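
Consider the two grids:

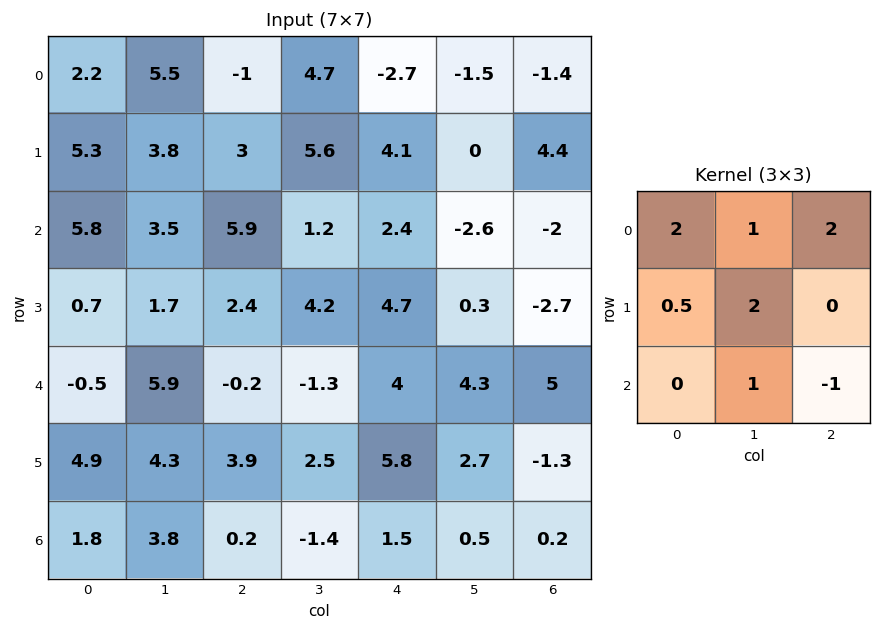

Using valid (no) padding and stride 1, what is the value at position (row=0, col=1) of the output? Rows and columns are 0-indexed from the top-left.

32

The receptive field on the input at this output position is [5.5 -1 4.7 / 3.8 3 5.6 / 3.5 5.9 1.2]. Elementwise product with the kernel and sum: 5.5·2 + -1·1 + 4.7·2 + 3.8·0.5 + 3·2 + 5.9·1 + 1.2·-1.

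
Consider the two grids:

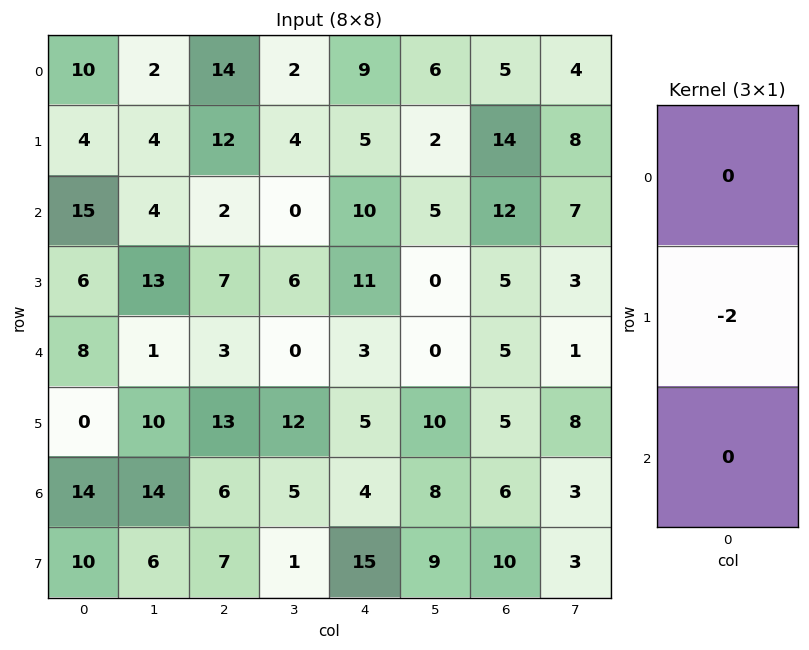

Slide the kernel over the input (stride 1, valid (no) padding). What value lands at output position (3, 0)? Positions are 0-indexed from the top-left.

The receptive field on the input at this output position is [6 / 8 / 0]. Elementwise product with the kernel and sum: 8·-2.

-16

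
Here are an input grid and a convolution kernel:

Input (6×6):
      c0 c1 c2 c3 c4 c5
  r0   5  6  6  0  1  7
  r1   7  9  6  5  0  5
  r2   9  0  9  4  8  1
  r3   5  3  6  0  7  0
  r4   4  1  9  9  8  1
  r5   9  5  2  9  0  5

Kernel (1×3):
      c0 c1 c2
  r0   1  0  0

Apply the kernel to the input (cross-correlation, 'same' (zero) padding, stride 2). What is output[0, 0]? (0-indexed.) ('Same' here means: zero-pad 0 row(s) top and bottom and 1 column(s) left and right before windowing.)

The receptive field on the zero-padded input at this output position is [0 5 6]. Elementwise product with the kernel and sum: 0·1.

0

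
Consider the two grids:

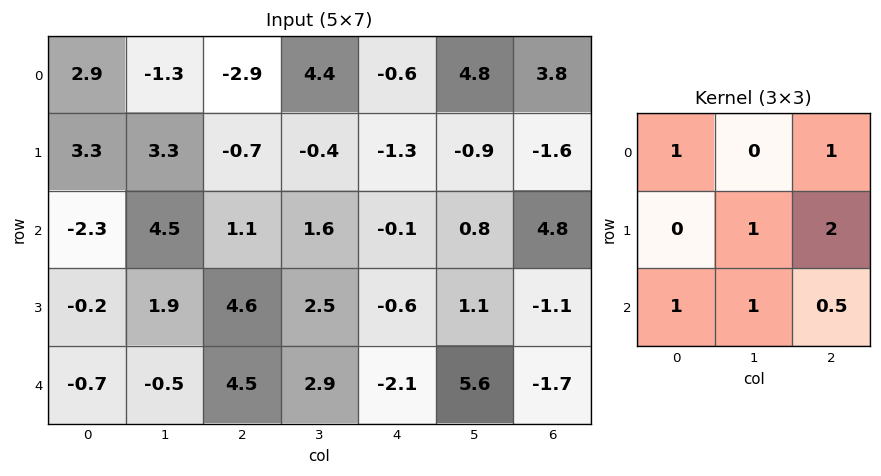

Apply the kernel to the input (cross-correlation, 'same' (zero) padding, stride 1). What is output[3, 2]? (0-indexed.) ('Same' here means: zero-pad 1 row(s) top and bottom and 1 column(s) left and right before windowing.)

The receptive field on the zero-padded input at this output position is [4.5 1.1 1.6 / 1.9 4.6 2.5 / -0.5 4.5 2.9]. Elementwise product with the kernel and sum: 4.5·1 + 1.6·1 + 4.6·1 + 2.5·2 + -0.5·1 + 4.5·1 + 2.9·0.5.

21.15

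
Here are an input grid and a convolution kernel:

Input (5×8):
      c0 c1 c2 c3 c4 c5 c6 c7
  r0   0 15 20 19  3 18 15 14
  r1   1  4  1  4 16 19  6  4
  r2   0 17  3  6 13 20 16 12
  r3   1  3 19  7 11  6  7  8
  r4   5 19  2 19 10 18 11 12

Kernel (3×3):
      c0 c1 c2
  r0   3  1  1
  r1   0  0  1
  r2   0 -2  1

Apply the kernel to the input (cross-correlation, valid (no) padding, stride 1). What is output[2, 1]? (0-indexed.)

82

The receptive field on the input at this output position is [17 3 6 / 3 19 7 / 19 2 19]. Elementwise product with the kernel and sum: 17·3 + 3·1 + 6·1 + 7·1 + 2·-2 + 19·1.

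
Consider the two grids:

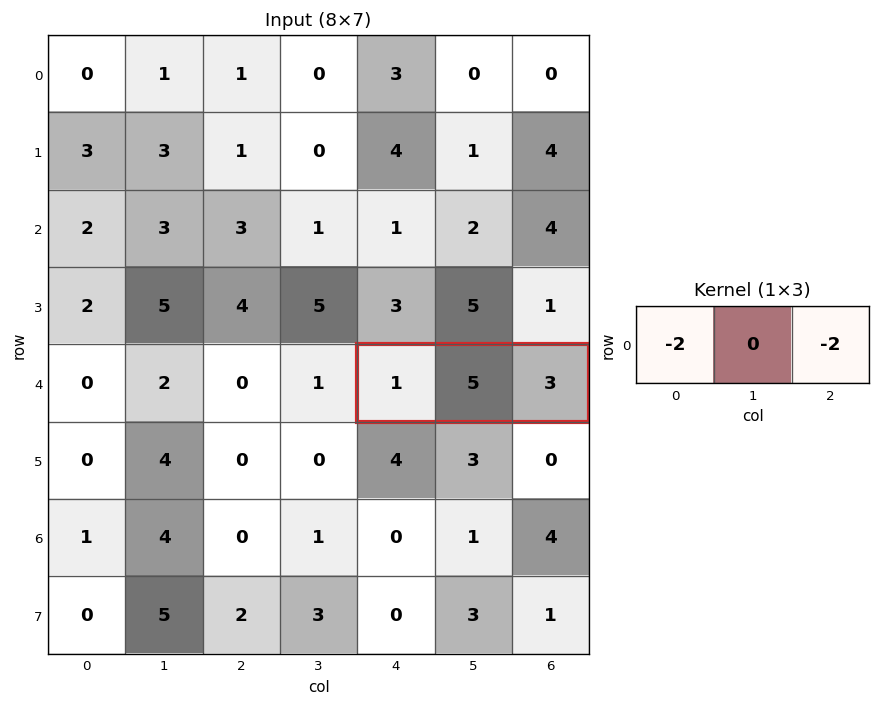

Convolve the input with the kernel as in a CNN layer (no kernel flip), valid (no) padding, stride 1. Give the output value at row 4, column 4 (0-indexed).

-8

The receptive field on the input at this output position is [1 5 3]. Elementwise product with the kernel and sum: 1·-2 + 3·-2.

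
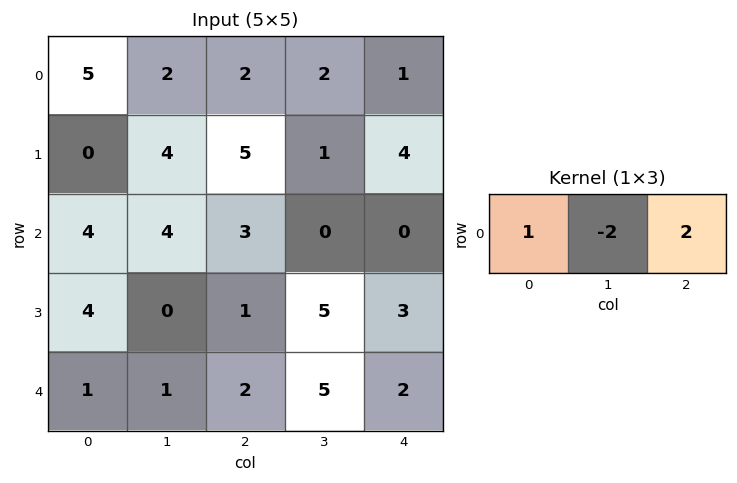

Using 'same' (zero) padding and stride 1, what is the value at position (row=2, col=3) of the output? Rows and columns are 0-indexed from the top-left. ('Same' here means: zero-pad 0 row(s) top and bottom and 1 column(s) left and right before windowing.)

The receptive field on the zero-padded input at this output position is [3 0 0]. Elementwise product with the kernel and sum: 3·1 + 0·-2 + 0·2.

3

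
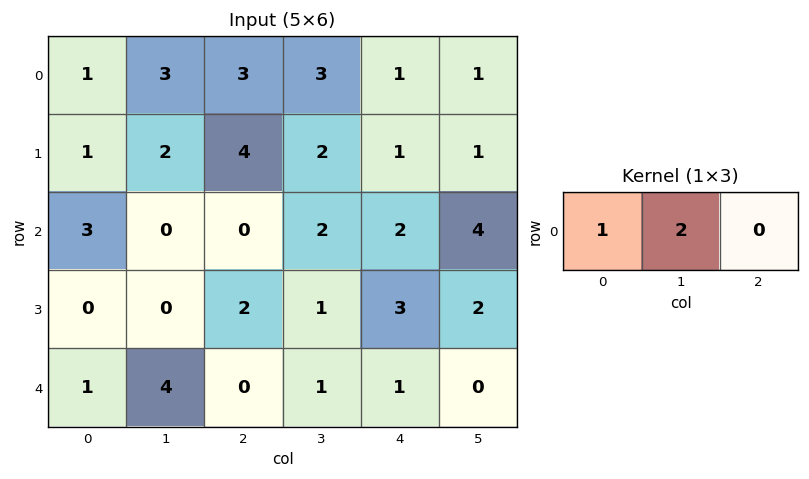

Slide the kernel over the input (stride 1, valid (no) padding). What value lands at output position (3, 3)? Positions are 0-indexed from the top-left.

The receptive field on the input at this output position is [1 3 2]. Elementwise product with the kernel and sum: 1·1 + 3·2.

7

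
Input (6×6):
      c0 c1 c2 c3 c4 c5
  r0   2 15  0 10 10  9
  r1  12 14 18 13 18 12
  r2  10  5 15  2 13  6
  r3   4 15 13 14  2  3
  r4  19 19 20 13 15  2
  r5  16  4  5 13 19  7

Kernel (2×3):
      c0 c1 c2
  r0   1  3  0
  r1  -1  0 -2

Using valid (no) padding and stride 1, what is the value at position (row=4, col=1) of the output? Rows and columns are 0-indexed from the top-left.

The receptive field on the input at this output position is [19 20 13 / 4 5 13]. Elementwise product with the kernel and sum: 19·1 + 20·3 + 4·-1 + 13·-2.

49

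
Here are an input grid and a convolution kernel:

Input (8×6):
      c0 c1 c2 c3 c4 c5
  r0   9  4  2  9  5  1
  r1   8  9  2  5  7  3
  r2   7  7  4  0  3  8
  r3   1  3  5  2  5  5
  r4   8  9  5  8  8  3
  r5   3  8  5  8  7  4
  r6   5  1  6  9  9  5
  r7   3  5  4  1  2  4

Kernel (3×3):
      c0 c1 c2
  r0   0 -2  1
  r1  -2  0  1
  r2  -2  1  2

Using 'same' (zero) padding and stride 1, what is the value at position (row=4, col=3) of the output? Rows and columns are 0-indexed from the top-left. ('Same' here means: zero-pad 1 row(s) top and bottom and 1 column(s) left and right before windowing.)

11

The receptive field on the zero-padded input at this output position is [5 2 5 / 5 8 8 / 5 8 7]. Elementwise product with the kernel and sum: 2·-2 + 5·1 + 5·-2 + 8·1 + 5·-2 + 8·1 + 7·2.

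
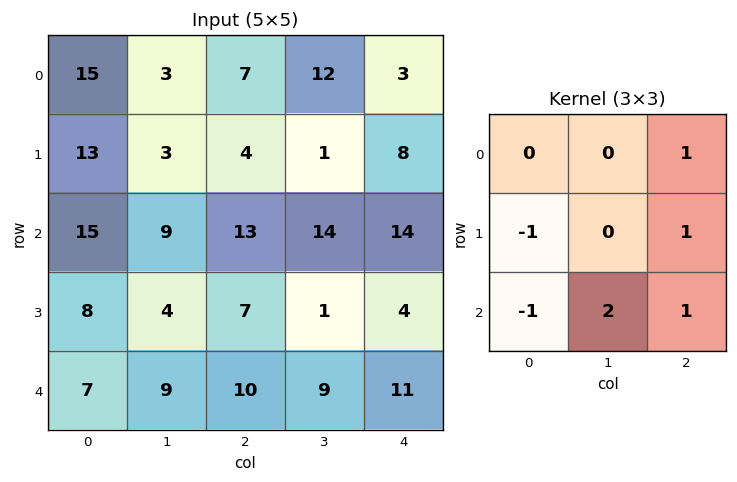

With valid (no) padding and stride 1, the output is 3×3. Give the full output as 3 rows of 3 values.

14 41 36
9 17 8
33 31 30

Output[0,0]: The receptive field on the input at this output position is [15 3 7 / 13 3 4 / 15 9 13]. Elementwise product with the kernel and sum: 7·1 + 13·-1 + 4·1 + 15·-1 + 9·2 + 13·1.
Output[0,1]: The receptive field on the input at this output position is [3 7 12 / 3 4 1 / 9 13 14]. Elementwise product with the kernel and sum: 12·1 + 3·-1 + 1·1 + 9·-1 + 13·2 + 14·1.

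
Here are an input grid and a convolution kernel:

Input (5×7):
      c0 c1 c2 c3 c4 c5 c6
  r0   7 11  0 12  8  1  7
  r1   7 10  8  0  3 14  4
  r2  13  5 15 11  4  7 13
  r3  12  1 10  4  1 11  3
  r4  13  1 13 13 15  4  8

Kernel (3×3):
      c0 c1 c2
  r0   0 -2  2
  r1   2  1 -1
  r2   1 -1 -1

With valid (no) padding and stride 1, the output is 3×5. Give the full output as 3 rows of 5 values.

Output[0,0]: The receptive field on the input at this output position is [7 11 0 / 7 10 8 / 13 5 15]. Elementwise product with the kernel and sum: 11·-2 + 0·2 + 7·2 + 10·1 + 8·-1 + 13·1 + 5·-1 + 15·-1.

-13 31 5 -25 12
13 -15 48 33 -31
34 -25 -6 -2 25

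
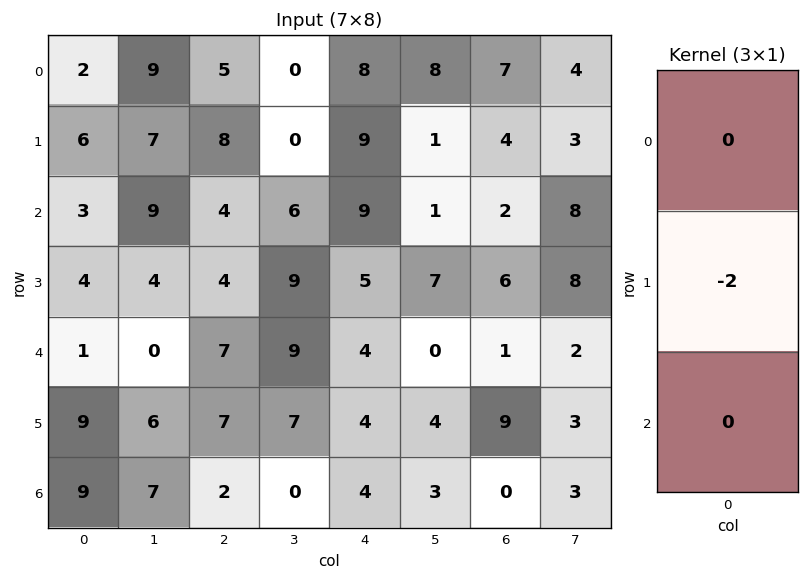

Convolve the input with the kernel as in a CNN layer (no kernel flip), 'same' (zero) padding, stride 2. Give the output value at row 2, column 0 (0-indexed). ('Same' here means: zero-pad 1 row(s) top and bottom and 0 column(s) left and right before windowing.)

The receptive field on the zero-padded input at this output position is [4 / 1 / 9]. Elementwise product with the kernel and sum: 1·-2.

-2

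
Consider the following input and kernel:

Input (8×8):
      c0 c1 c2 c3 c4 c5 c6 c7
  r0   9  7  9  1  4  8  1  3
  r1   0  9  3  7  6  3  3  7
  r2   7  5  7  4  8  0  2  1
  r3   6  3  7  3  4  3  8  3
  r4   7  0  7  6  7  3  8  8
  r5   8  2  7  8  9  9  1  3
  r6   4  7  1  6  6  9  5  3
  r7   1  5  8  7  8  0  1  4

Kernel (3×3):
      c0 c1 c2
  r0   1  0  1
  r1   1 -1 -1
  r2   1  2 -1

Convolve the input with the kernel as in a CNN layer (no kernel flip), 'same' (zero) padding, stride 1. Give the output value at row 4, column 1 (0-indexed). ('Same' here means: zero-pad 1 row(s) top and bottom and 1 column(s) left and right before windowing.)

The receptive field on the zero-padded input at this output position is [6 3 7 / 7 0 7 / 8 2 7]. Elementwise product with the kernel and sum: 6·1 + 7·1 + 7·1 + 0·-1 + 7·-1 + 8·1 + 2·2 + 7·-1.

18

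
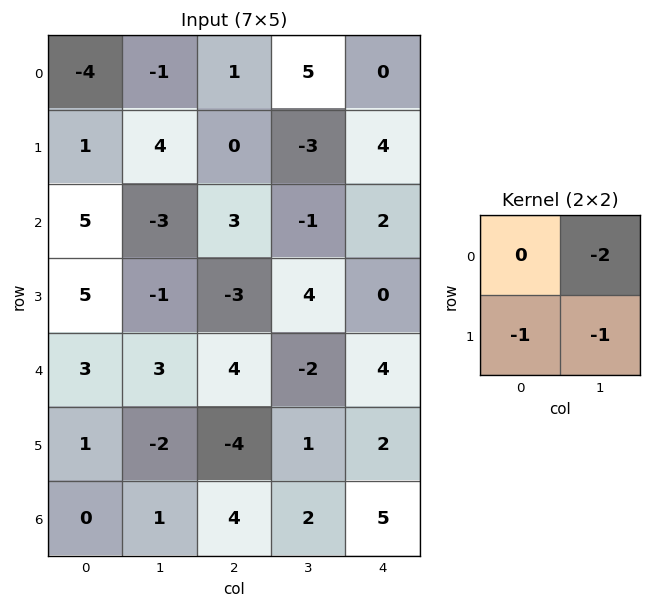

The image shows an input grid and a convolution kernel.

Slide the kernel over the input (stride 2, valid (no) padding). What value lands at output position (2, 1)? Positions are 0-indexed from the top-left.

The receptive field on the input at this output position is [4 -2 / -4 1]. Elementwise product with the kernel and sum: -2·-2 + -4·-1 + 1·-1.

7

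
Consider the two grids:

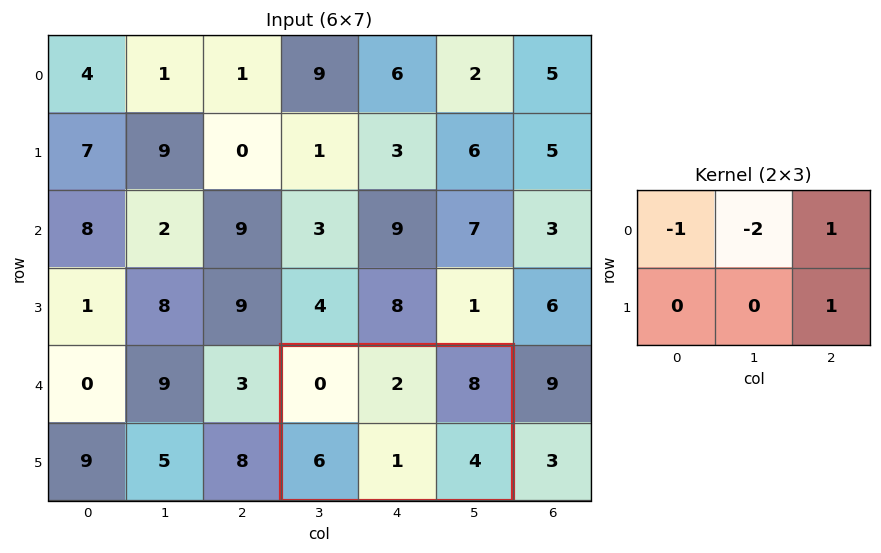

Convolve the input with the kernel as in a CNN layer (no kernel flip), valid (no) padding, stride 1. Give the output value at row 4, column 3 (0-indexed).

8

The receptive field on the input at this output position is [0 2 8 / 6 1 4]. Elementwise product with the kernel and sum: 0·-1 + 2·-2 + 8·1 + 4·1.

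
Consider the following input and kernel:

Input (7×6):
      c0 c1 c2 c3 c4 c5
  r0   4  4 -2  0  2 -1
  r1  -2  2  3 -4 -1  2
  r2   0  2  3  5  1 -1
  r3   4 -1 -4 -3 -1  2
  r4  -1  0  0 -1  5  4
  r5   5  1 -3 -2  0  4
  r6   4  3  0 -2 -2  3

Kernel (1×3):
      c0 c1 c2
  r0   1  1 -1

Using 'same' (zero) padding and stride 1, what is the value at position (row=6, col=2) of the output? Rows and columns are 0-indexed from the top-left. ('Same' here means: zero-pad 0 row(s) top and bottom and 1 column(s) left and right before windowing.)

5

The receptive field on the zero-padded input at this output position is [3 0 -2]. Elementwise product with the kernel and sum: 3·1 + 0·1 + -2·-1.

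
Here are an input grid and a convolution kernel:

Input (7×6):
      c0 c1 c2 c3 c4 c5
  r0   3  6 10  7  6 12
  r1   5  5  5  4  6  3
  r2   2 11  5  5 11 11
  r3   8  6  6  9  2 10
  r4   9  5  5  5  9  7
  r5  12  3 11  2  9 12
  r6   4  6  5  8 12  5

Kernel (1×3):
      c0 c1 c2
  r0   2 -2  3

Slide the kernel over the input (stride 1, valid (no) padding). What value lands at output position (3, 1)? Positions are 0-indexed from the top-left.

27

The receptive field on the input at this output position is [6 6 9]. Elementwise product with the kernel and sum: 6·2 + 6·-2 + 9·3.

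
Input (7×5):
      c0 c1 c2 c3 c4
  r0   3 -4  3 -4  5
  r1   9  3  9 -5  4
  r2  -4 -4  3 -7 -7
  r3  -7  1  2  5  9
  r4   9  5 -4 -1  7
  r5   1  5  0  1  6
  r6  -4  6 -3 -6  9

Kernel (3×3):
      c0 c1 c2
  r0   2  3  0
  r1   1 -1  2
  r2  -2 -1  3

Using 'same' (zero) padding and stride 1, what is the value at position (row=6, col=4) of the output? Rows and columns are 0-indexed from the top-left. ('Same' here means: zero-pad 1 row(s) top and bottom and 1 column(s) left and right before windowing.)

The receptive field on the zero-padded input at this output position is [1 6 0 / -6 9 0 / 0 0 0]. Elementwise product with the kernel and sum: 1·2 + 6·3 + -6·1 + 9·-1 + 0·2 + 0·-2 + 0·-1 + 0·3.

5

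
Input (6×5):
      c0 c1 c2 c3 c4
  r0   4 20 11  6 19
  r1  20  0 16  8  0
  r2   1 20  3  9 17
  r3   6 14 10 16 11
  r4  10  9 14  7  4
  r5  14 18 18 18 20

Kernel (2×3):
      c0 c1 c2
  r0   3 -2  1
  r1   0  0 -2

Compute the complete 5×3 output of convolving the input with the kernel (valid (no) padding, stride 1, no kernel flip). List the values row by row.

-49 28 40
70 -42 -2
-54 31 -14
-28 24 1
-10 -30 -8

Output[0,0]: The receptive field on the input at this output position is [4 20 11 / 20 0 16]. Elementwise product with the kernel and sum: 4·3 + 20·-2 + 11·1 + 16·-2.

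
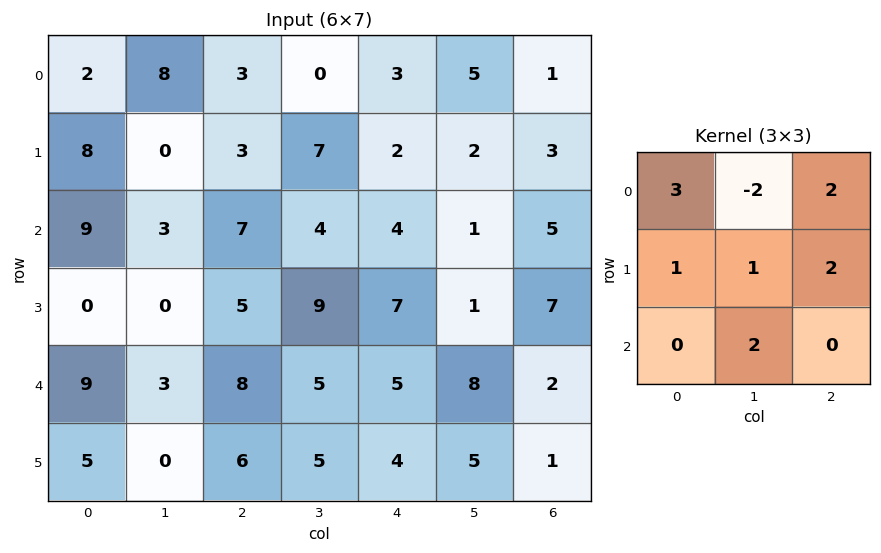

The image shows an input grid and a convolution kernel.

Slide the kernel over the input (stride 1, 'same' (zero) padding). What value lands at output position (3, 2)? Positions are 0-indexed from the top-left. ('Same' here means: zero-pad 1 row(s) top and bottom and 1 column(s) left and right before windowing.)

The receptive field on the zero-padded input at this output position is [3 7 4 / 0 5 9 / 3 8 5]. Elementwise product with the kernel and sum: 3·3 + 7·-2 + 4·2 + 0·1 + 5·1 + 9·2 + 8·2.

42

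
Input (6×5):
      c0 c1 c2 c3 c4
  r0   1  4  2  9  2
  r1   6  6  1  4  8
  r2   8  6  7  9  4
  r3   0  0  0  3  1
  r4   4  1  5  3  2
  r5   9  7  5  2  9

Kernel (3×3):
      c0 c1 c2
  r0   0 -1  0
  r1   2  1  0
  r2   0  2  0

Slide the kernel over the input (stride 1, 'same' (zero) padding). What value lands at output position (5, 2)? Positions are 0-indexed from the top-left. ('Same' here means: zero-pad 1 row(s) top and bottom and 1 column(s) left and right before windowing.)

The receptive field on the zero-padded input at this output position is [1 5 3 / 7 5 2 / 0 0 0]. Elementwise product with the kernel and sum: 5·-1 + 7·2 + 5·1 + 0·2.

14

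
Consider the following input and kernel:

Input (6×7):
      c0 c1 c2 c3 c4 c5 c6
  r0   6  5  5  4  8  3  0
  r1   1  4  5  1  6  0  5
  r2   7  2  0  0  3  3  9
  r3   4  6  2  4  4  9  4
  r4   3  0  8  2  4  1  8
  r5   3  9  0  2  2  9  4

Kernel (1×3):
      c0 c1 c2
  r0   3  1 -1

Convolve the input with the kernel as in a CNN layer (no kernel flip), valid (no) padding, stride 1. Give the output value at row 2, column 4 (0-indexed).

The receptive field on the input at this output position is [3 3 9]. Elementwise product with the kernel and sum: 3·3 + 3·1 + 9·-1.

3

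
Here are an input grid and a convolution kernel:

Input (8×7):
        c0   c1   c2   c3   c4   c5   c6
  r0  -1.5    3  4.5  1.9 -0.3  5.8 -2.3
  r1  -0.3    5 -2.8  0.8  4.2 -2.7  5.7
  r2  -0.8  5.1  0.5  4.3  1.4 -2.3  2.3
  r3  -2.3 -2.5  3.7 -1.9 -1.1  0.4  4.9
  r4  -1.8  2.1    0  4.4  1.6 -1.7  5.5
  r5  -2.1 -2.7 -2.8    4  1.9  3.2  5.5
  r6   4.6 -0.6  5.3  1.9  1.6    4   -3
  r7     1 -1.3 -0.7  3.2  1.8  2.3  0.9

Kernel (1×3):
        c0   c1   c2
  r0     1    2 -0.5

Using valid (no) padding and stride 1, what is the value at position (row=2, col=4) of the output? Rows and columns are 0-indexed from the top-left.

The receptive field on the input at this output position is [1.4 -2.3 2.3]. Elementwise product with the kernel and sum: 1.4·1 + -2.3·2 + 2.3·-0.5.

-4.35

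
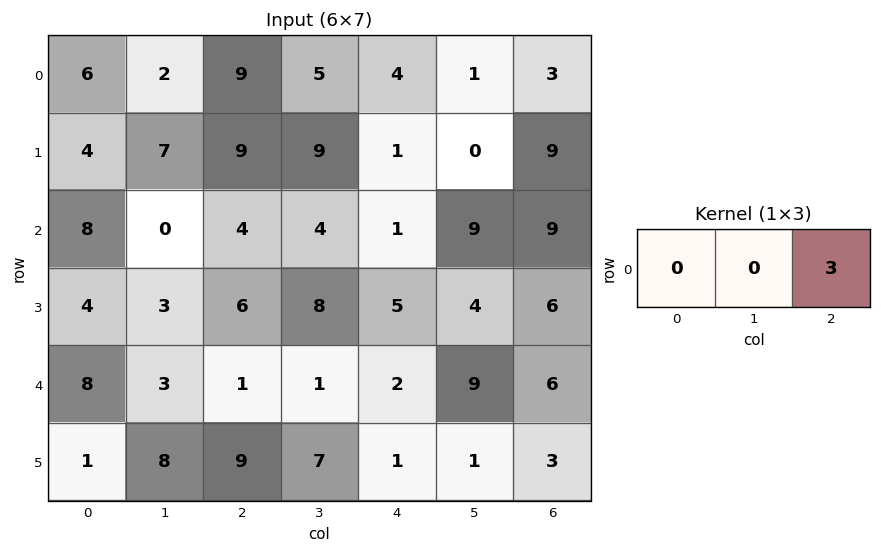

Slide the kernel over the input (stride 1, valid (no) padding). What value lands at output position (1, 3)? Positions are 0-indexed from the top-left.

0

The receptive field on the input at this output position is [9 1 0]. Elementwise product with the kernel and sum: 0·3.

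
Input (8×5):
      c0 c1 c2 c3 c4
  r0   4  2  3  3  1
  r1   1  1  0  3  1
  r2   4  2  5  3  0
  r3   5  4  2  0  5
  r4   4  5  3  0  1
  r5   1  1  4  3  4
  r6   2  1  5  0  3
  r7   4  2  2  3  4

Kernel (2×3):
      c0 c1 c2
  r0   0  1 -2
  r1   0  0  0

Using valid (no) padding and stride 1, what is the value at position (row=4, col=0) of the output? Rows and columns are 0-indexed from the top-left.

The receptive field on the input at this output position is [4 5 3 / 1 1 4]. Elementwise product with the kernel and sum: 5·1 + 3·-2.

-1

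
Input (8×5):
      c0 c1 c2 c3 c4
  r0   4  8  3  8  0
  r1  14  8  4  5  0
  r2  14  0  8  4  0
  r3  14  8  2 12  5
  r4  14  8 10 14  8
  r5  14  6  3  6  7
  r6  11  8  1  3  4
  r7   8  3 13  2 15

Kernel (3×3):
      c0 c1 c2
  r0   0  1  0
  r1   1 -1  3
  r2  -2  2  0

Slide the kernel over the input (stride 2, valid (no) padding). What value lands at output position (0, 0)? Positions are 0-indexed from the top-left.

The receptive field on the input at this output position is [4 8 3 / 14 8 4 / 14 0 8]. Elementwise product with the kernel and sum: 8·1 + 14·1 + 8·-1 + 4·3 + 14·-2 + 0·2.

-2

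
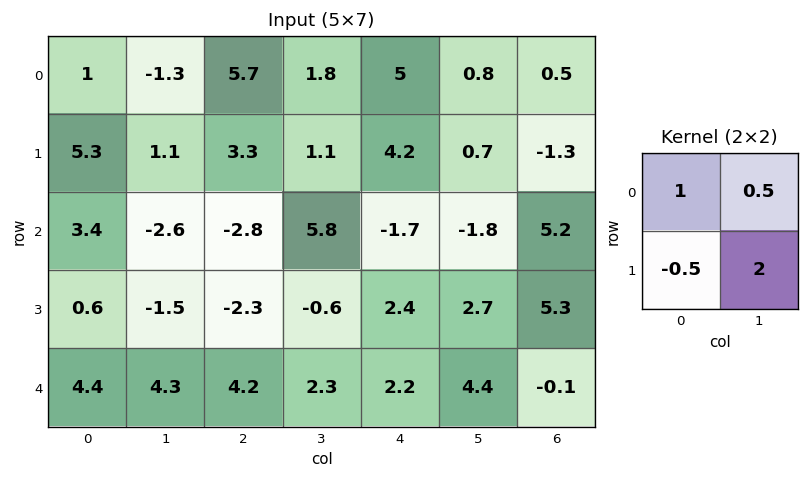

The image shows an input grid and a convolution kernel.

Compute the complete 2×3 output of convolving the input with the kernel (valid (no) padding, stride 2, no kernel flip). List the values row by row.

-0.1 7.15 4.7
-1.2 0.05 1.6

Output[0,0]: The receptive field on the input at this output position is [1 -1.3 / 5.3 1.1]. Elementwise product with the kernel and sum: 1·1 + -1.3·0.5 + 5.3·-0.5 + 1.1·2.
Output[0,1]: The receptive field on the input at this output position is [5.7 1.8 / 3.3 1.1]. Elementwise product with the kernel and sum: 5.7·1 + 1.8·0.5 + 3.3·-0.5 + 1.1·2.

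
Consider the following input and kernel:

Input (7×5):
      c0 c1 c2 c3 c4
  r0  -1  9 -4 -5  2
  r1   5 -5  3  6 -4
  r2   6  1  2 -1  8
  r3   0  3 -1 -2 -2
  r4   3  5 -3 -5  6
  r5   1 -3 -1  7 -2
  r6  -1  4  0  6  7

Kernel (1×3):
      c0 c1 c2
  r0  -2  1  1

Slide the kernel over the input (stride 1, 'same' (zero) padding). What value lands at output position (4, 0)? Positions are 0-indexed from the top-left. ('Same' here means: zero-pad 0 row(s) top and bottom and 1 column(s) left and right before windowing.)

8

The receptive field on the zero-padded input at this output position is [0 3 5]. Elementwise product with the kernel and sum: 0·-2 + 3·1 + 5·1.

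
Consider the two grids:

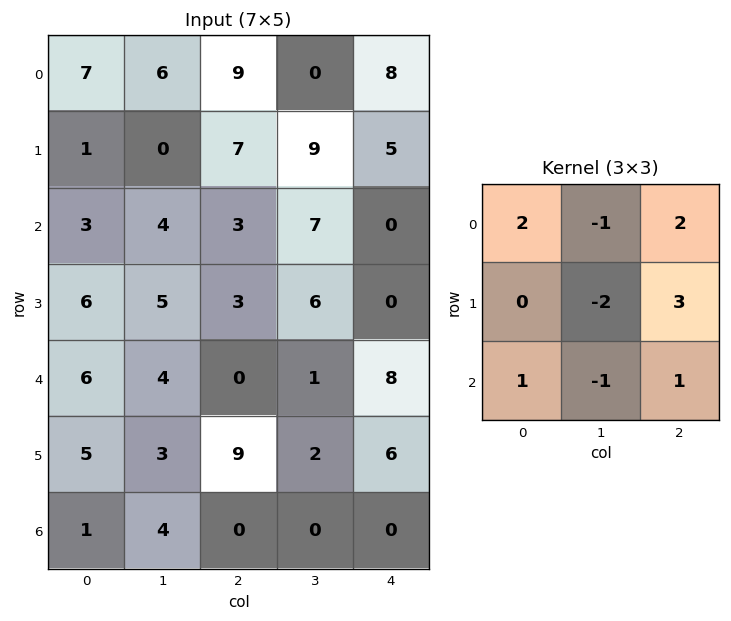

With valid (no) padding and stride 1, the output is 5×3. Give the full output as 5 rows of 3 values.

Output[0,0]: The receptive field on the input at this output position is [7 6 9 / 1 0 7 / 3 4 3]. Elementwise product with the kernel and sum: 7·2 + 6·-1 + 9·2 + 0·-2 + 7·3 + 3·1 + 4·-1 + 3·1.

49 24 27
21 34 -2
9 36 -6
16 18 35
26 2 29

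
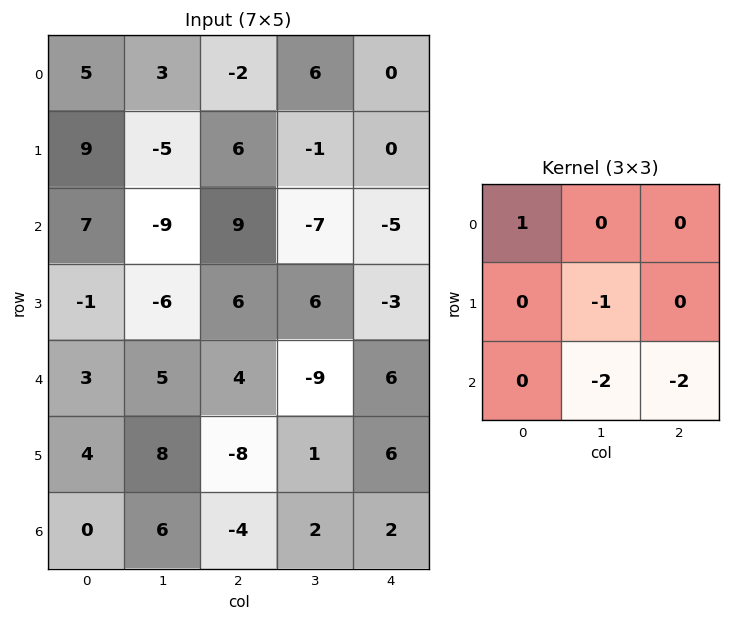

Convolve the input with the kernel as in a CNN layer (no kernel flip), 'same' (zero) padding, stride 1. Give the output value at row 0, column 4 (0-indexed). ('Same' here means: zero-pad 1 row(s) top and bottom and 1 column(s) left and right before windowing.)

0

The receptive field on the zero-padded input at this output position is [0 0 0 / 6 0 0 / -1 0 0]. Elementwise product with the kernel and sum: 0·1 + 0·-1 + 0·-2 + 0·-2.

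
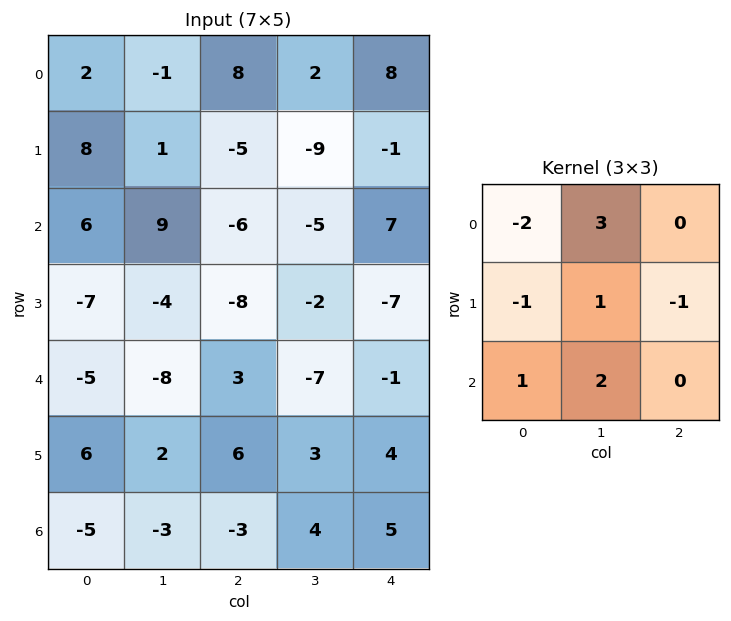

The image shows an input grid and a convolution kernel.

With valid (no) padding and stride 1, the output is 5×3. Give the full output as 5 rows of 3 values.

15 26 -29
-19 -47 -35
5 -40 -1
6 16 13
-35 17 -29

Output[0,0]: The receptive field on the input at this output position is [2 -1 8 / 8 1 -5 / 6 9 -6]. Elementwise product with the kernel and sum: 2·-2 + -1·3 + 8·-1 + 1·1 + -5·-1 + 6·1 + 9·2.
Output[0,1]: The receptive field on the input at this output position is [-1 8 2 / 1 -5 -9 / 9 -6 -5]. Elementwise product with the kernel and sum: -1·-2 + 8·3 + 1·-1 + -5·1 + -9·-1 + 9·1 + -6·2.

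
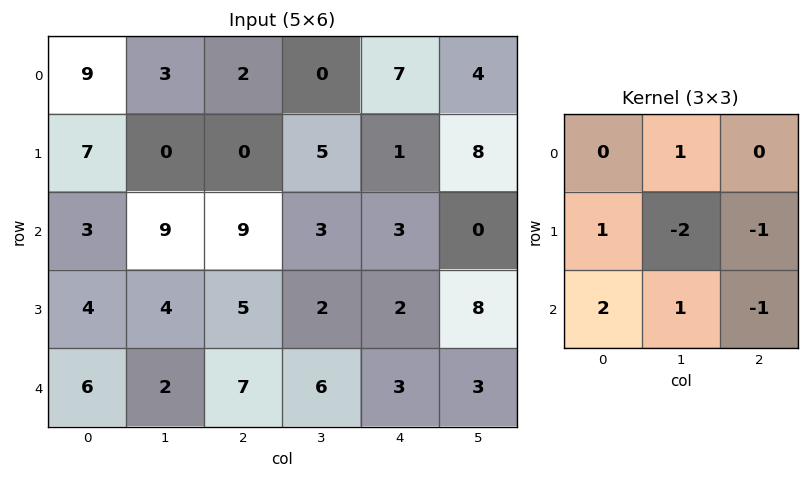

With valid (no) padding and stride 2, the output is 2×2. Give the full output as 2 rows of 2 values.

16 7
7 19

Output[0,0]: The receptive field on the input at this output position is [9 3 2 / 7 0 0 / 3 9 9]. Elementwise product with the kernel and sum: 3·1 + 7·1 + 0·-2 + 0·-1 + 3·2 + 9·1 + 9·-1.
Output[0,1]: The receptive field on the input at this output position is [2 0 7 / 0 5 1 / 9 3 3]. Elementwise product with the kernel and sum: 0·1 + 0·1 + 5·-2 + 1·-1 + 9·2 + 3·1 + 3·-1.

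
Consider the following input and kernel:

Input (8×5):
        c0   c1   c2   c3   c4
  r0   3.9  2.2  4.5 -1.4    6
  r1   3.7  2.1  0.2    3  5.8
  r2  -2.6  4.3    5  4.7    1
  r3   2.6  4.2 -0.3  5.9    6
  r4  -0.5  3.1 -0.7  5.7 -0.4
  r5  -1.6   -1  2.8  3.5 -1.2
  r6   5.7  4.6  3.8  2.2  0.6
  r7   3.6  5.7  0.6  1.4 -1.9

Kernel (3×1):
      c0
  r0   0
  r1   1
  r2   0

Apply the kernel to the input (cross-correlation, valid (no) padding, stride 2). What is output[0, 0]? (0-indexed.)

3.7

The receptive field on the input at this output position is [3.9 / 3.7 / -2.6]. Elementwise product with the kernel and sum: 3.7·1.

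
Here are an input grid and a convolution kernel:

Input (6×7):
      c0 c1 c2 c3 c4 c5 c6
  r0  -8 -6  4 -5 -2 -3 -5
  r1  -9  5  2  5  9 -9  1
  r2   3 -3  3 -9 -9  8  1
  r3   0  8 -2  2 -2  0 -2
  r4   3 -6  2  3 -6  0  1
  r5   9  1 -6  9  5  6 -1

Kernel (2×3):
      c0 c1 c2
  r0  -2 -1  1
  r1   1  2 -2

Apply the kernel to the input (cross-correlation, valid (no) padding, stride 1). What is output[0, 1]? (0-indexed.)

The receptive field on the input at this output position is [-6 4 -5 / 5 2 5]. Elementwise product with the kernel and sum: -6·-2 + 4·-1 + -5·1 + 5·1 + 2·2 + 5·-2.

2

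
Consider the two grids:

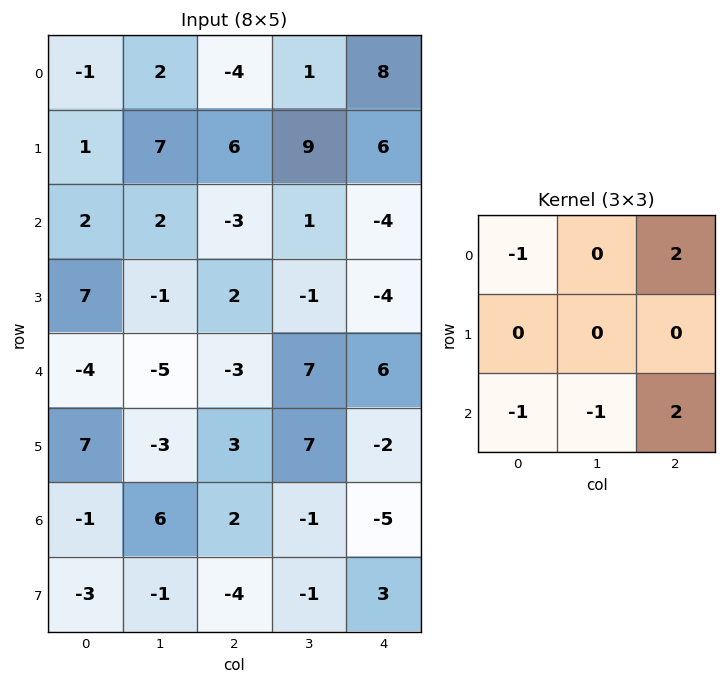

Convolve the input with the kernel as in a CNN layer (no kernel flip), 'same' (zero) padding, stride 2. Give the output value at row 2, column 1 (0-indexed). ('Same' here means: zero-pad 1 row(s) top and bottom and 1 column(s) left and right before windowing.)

The receptive field on the zero-padded input at this output position is [-1 2 -1 / -5 -3 7 / -3 3 7]. Elementwise product with the kernel and sum: -1·-1 + -1·2 + -3·-1 + 3·-1 + 7·2.

13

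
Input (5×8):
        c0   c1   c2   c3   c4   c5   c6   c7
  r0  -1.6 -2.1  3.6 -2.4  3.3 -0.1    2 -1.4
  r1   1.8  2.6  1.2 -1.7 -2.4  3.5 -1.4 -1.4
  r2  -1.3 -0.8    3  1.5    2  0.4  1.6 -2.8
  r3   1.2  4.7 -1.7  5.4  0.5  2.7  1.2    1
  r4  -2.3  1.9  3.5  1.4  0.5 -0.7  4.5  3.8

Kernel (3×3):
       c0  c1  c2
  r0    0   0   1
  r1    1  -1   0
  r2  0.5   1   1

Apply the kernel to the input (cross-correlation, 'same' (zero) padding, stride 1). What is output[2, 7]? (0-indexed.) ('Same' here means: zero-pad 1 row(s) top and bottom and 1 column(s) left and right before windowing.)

The receptive field on the zero-padded input at this output position is [-1.4 -1.4 0 / 1.6 -2.8 0 / 1.2 1 0]. Elementwise product with the kernel and sum: 0·1 + 1.6·1 + -2.8·-1 + 1.2·0.5 + 1·1 + 0·1.

6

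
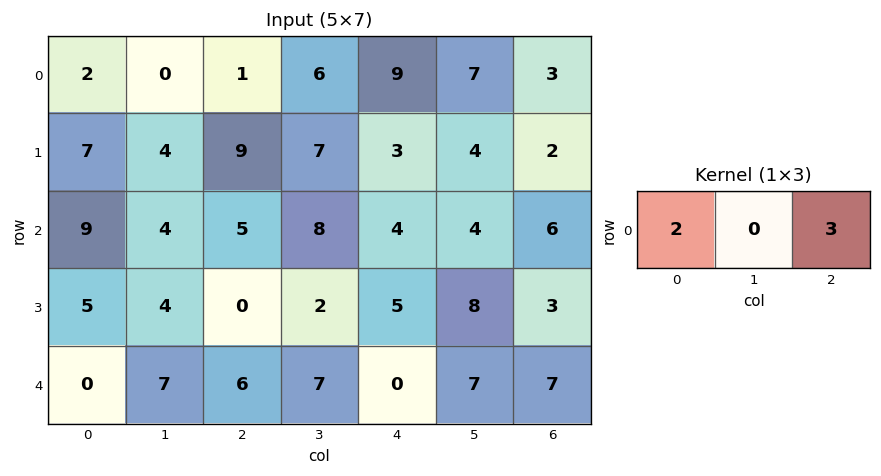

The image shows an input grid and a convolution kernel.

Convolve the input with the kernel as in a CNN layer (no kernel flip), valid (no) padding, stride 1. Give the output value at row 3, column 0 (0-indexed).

The receptive field on the input at this output position is [5 4 0]. Elementwise product with the kernel and sum: 5·2 + 0·3.

10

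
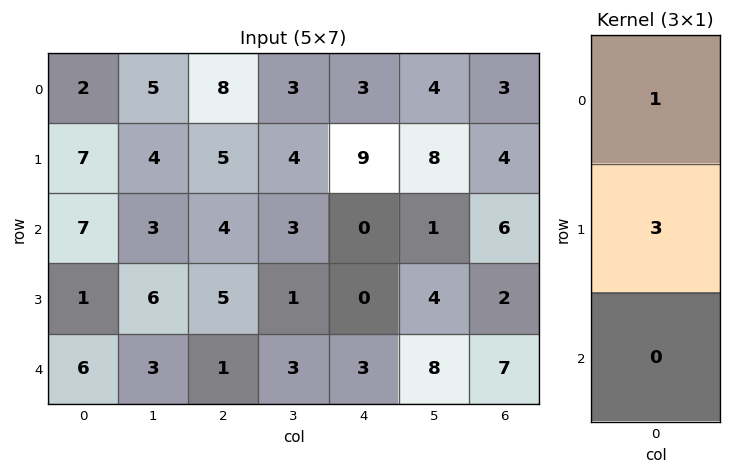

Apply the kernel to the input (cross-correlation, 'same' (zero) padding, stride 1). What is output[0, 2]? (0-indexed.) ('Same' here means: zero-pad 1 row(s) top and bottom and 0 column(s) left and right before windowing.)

24

The receptive field on the zero-padded input at this output position is [0 / 8 / 5]. Elementwise product with the kernel and sum: 0·1 + 8·3.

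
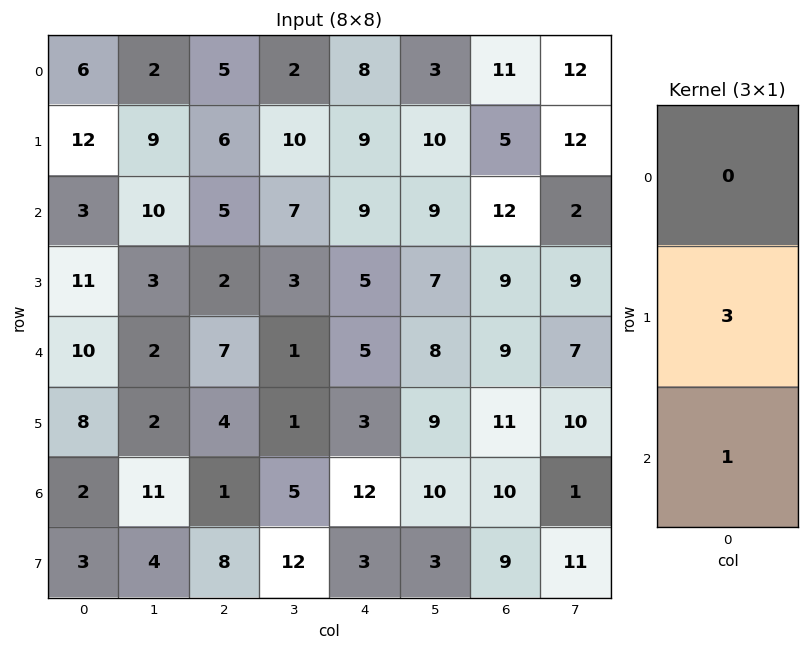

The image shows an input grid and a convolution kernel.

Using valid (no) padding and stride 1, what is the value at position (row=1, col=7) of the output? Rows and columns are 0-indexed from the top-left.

The receptive field on the input at this output position is [12 / 2 / 9]. Elementwise product with the kernel and sum: 2·3 + 9·1.

15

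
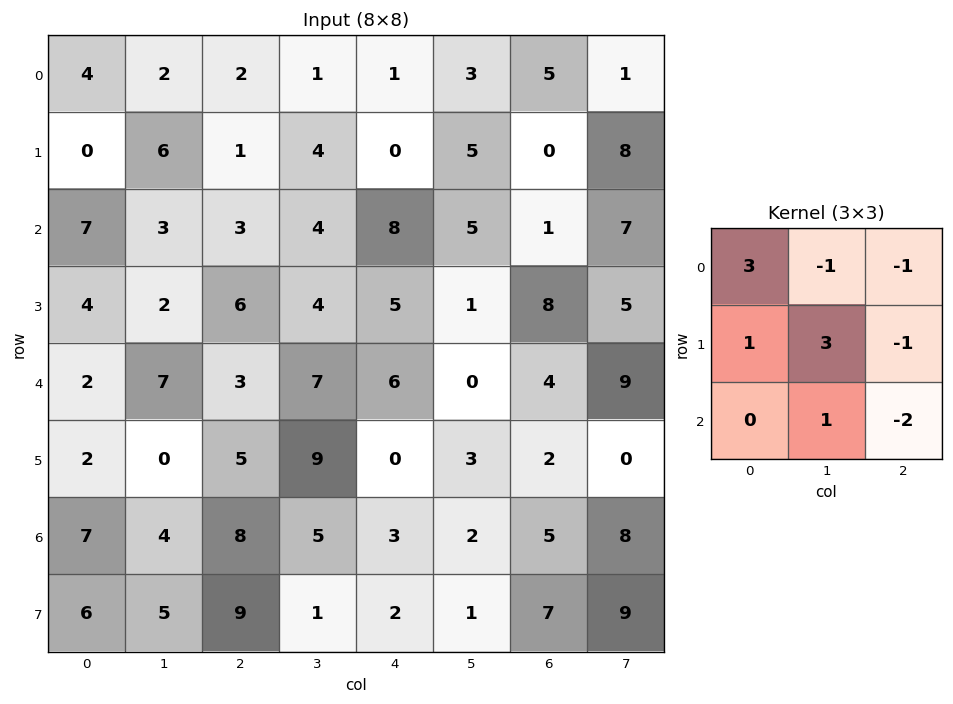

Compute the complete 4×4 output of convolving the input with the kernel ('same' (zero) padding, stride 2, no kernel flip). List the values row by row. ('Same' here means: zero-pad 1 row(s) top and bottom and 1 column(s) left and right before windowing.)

Output[0,0]: The receptive field on the zero-padded input at this output position is [0 0 0 / 0 4 2 / 0 0 6]. Elementwise product with the kernel and sum: 0·3 + 0·-1 + 0·-1 + 0·1 + 4·3 + 2·-1 + 0·1 + 6·-2.

-2 0 -9 1
12 19 33 6
-5 -8 25 -5
11 16 36 5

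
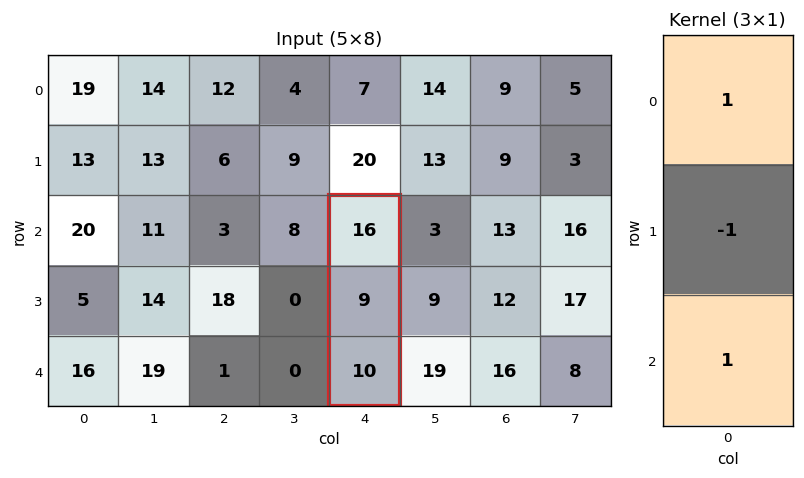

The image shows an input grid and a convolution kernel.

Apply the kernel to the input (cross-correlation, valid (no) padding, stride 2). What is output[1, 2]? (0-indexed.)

The receptive field on the input at this output position is [16 / 9 / 10]. Elementwise product with the kernel and sum: 16·1 + 9·-1 + 10·1.

17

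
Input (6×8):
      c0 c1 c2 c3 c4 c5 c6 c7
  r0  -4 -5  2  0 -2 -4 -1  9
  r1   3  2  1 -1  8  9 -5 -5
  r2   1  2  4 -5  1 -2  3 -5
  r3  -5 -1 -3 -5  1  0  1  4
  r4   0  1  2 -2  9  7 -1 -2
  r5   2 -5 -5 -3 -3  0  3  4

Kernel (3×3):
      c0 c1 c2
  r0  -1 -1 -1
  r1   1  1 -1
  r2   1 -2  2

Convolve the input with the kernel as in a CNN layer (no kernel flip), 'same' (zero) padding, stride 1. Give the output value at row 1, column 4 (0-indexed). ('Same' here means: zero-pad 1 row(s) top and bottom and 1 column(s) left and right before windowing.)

-7

The receptive field on the zero-padded input at this output position is [0 -2 -4 / -1 8 9 / -5 1 -2]. Elementwise product with the kernel and sum: 0·-1 + -2·-1 + -4·-1 + -1·1 + 8·1 + 9·-1 + -5·1 + 1·-2 + -2·2.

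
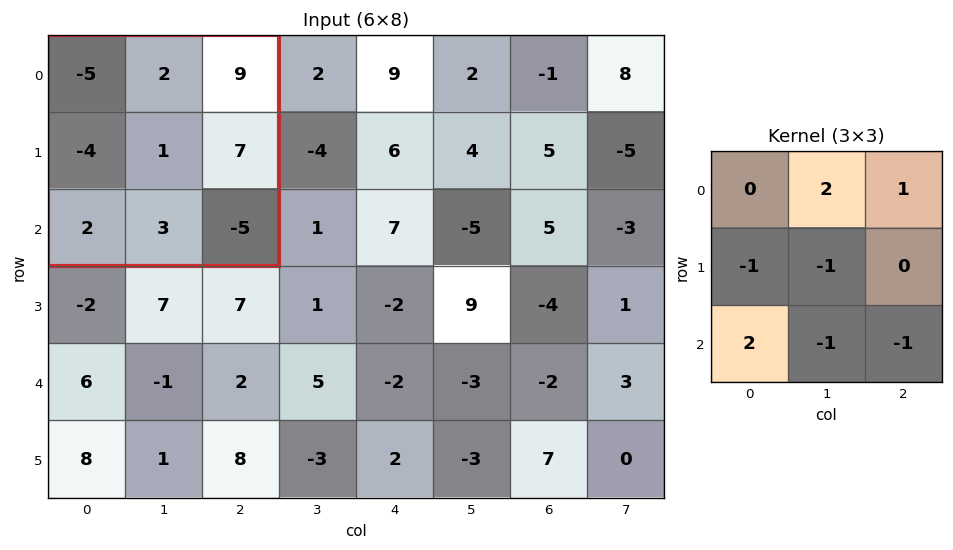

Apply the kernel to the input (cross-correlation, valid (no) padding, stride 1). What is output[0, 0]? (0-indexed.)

22

The receptive field on the input at this output position is [-5 2 9 / -4 1 7 / 2 3 -5]. Elementwise product with the kernel and sum: 2·2 + 9·1 + -4·-1 + 1·-1 + 2·2 + 3·-1 + -5·-1.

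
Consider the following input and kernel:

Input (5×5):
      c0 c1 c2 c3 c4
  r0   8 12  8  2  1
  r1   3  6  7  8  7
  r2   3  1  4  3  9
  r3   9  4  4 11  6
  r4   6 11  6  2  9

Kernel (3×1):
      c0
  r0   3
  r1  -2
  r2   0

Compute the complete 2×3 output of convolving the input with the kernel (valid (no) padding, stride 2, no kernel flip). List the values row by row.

Output[0,0]: The receptive field on the input at this output position is [8 / 3 / 3]. Elementwise product with the kernel and sum: 8·3 + 3·-2.
Output[0,1]: The receptive field on the input at this output position is [8 / 7 / 4]. Elementwise product with the kernel and sum: 8·3 + 7·-2.

18 10 -11
-9 4 15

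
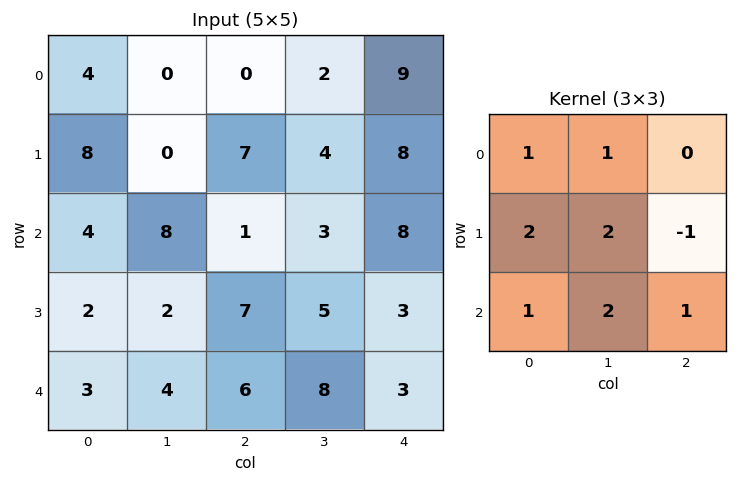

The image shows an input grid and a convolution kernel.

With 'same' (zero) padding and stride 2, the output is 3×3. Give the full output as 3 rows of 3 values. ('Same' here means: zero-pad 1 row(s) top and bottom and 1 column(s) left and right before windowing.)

24 16 42
14 43 45
4 21 30

Output[0,0]: The receptive field on the zero-padded input at this output position is [0 0 0 / 0 4 0 / 0 8 0]. Elementwise product with the kernel and sum: 0·1 + 0·1 + 0·2 + 4·2 + 0·-1 + 0·1 + 8·2 + 0·1.
Output[0,1]: The receptive field on the zero-padded input at this output position is [0 0 0 / 0 0 2 / 0 7 4]. Elementwise product with the kernel and sum: 0·1 + 0·1 + 0·2 + 0·2 + 2·-1 + 0·1 + 7·2 + 4·1.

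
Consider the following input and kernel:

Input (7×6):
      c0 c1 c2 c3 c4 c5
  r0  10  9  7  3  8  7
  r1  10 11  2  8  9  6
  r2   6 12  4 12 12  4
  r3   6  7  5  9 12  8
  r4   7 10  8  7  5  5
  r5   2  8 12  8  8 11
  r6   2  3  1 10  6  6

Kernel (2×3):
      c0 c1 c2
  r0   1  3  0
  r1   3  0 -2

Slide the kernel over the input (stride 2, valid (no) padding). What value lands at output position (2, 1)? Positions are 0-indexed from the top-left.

The receptive field on the input at this output position is [8 7 5 / 12 8 8]. Elementwise product with the kernel and sum: 8·1 + 7·3 + 12·3 + 8·-2.

49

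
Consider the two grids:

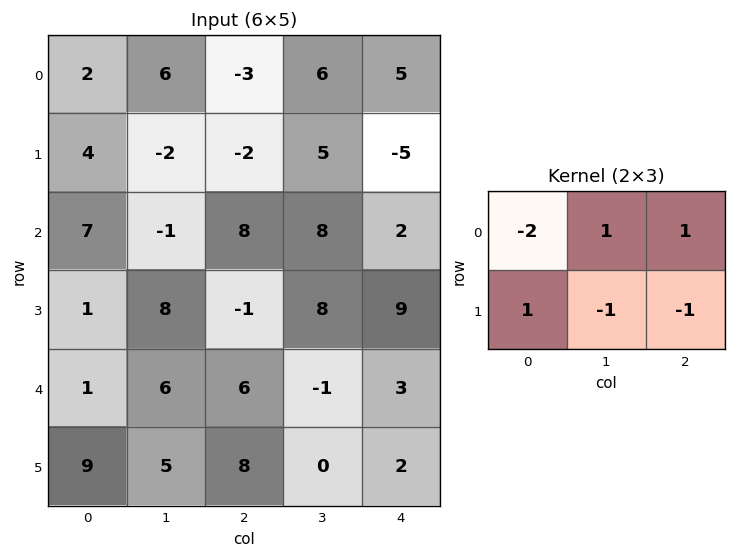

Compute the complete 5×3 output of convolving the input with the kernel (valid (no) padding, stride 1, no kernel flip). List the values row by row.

7 -14 15
-12 -10 2
-13 19 -24
-6 -8 23
6 -10 -4

Output[0,0]: The receptive field on the input at this output position is [2 6 -3 / 4 -2 -2]. Elementwise product with the kernel and sum: 2·-2 + 6·1 + -3·1 + 4·1 + -2·-1 + -2·-1.
Output[0,1]: The receptive field on the input at this output position is [6 -3 6 / -2 -2 5]. Elementwise product with the kernel and sum: 6·-2 + -3·1 + 6·1 + -2·1 + -2·-1 + 5·-1.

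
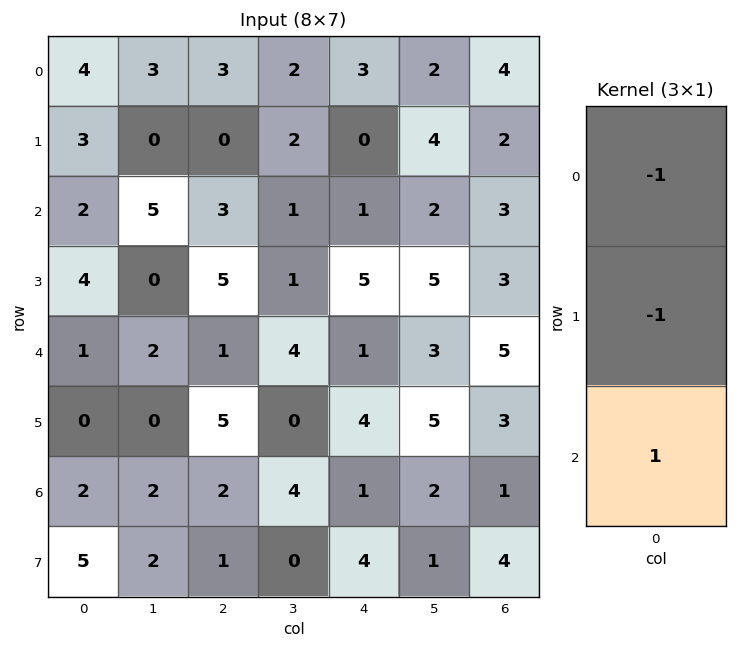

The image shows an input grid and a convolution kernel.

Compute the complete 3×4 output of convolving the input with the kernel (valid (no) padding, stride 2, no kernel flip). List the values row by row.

-5 0 -2 -3
-5 -7 -5 -1
1 -4 -4 -7

Output[0,0]: The receptive field on the input at this output position is [4 / 3 / 2]. Elementwise product with the kernel and sum: 4·-1 + 3·-1 + 2·1.
Output[0,1]: The receptive field on the input at this output position is [3 / 0 / 3]. Elementwise product with the kernel and sum: 3·-1 + 0·-1 + 3·1.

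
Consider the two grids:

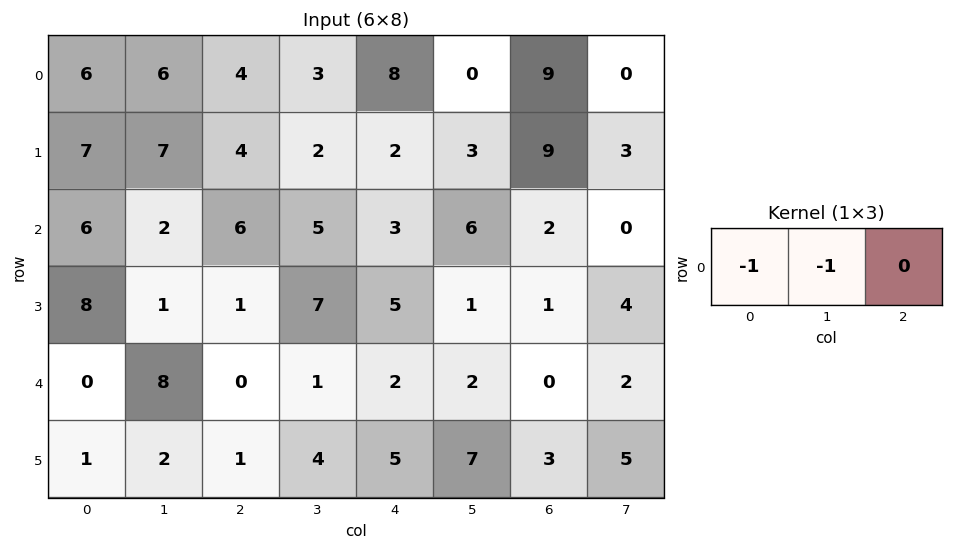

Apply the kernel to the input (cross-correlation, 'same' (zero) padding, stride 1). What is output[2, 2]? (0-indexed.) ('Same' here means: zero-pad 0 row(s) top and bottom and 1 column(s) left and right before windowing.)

The receptive field on the zero-padded input at this output position is [2 6 5]. Elementwise product with the kernel and sum: 2·-1 + 6·-1.

-8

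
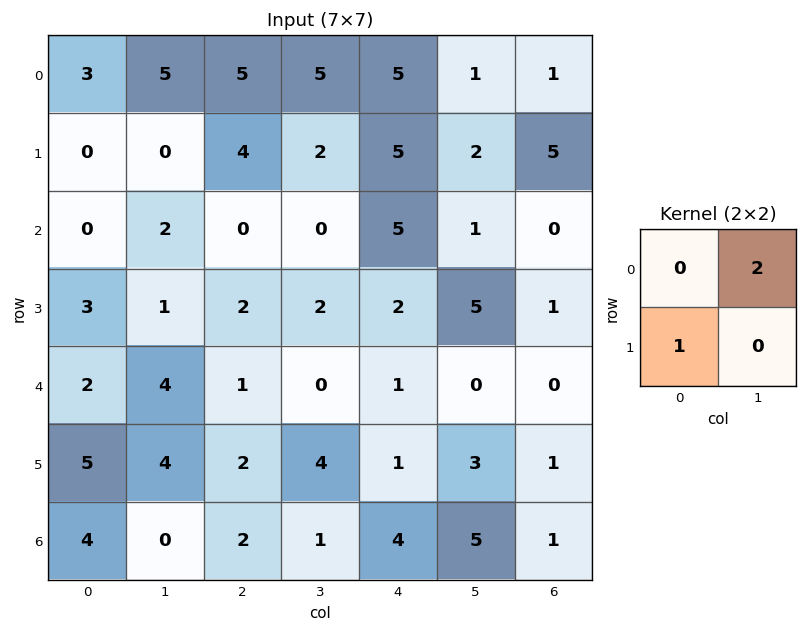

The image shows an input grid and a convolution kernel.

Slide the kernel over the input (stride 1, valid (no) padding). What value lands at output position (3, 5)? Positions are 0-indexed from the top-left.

The receptive field on the input at this output position is [5 1 / 0 0]. Elementwise product with the kernel and sum: 1·2 + 0·1.

2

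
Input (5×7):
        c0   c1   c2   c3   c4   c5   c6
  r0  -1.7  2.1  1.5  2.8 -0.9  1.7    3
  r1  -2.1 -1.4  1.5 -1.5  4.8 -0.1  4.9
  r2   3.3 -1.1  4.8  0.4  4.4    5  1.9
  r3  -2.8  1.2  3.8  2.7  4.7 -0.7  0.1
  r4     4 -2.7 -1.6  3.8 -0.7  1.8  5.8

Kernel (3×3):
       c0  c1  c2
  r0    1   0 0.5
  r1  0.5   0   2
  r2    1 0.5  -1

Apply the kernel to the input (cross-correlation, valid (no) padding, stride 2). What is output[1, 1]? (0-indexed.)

19.3

The receptive field on the input at this output position is [4.8 0.4 4.4 / 3.8 2.7 4.7 / -1.6 3.8 -0.7]. Elementwise product with the kernel and sum: 4.8·1 + 4.4·0.5 + 3.8·0.5 + 4.7·2 + -1.6·1 + 3.8·0.5 + -0.7·-1.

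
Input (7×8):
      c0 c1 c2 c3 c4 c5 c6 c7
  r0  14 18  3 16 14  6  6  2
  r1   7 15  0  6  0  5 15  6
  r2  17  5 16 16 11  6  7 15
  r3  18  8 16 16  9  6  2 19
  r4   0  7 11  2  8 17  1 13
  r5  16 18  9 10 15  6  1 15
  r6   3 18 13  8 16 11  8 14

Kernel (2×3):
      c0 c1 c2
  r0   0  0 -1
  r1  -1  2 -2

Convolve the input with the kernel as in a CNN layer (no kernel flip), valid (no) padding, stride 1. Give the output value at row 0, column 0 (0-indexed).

20

The receptive field on the input at this output position is [14 18 3 / 7 15 0]. Elementwise product with the kernel and sum: 3·-1 + 7·-1 + 15·2 + 0·-2.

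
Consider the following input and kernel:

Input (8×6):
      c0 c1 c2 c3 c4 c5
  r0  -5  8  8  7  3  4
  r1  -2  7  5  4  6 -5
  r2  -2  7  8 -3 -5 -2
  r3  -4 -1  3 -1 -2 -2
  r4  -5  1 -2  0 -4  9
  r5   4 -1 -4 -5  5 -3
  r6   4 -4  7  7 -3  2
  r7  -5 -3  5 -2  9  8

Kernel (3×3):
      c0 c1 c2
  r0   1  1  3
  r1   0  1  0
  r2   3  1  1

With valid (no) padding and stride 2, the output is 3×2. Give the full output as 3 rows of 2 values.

Output[0,0]: The receptive field on the input at this output position is [-5 8 8 / -2 7 5 / -2 7 8]. Elementwise product with the kernel and sum: -5·1 + 8·1 + 8·3 + 7·1 + -2·3 + 7·1 + 8·1.

43 44
12 -21
4 6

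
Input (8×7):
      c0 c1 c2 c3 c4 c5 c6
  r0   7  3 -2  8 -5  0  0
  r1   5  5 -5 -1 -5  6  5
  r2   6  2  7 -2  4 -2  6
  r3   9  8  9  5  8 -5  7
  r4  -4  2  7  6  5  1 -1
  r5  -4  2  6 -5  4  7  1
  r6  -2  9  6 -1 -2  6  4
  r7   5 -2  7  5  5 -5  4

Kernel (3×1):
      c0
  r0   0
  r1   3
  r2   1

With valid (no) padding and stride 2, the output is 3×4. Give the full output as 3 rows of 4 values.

Output[0,0]: The receptive field on the input at this output position is [7 / 5 / 6]. Elementwise product with the kernel and sum: 5·3 + 6·1.
Output[0,1]: The receptive field on the input at this output position is [-2 / -5 / 7]. Elementwise product with the kernel and sum: -5·3 + 7·1.

21 -8 -11 21
23 34 29 20
-14 24 10 7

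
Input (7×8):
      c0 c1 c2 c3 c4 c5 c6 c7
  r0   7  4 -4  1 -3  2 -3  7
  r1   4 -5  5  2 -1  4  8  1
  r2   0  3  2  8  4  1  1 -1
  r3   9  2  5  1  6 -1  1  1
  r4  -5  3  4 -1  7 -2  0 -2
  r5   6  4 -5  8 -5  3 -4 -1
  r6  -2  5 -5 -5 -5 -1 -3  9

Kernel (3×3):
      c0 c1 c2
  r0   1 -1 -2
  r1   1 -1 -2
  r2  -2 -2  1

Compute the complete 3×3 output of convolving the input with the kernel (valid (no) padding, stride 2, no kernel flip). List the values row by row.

6 -10 -29
-2 -21 -4
-15 3 18

Output[0,0]: The receptive field on the input at this output position is [7 4 -4 / 4 -5 5 / 0 3 2]. Elementwise product with the kernel and sum: 7·1 + 4·-1 + -4·-2 + 4·1 + -5·-1 + 5·-2 + 0·-2 + 3·-2 + 2·1.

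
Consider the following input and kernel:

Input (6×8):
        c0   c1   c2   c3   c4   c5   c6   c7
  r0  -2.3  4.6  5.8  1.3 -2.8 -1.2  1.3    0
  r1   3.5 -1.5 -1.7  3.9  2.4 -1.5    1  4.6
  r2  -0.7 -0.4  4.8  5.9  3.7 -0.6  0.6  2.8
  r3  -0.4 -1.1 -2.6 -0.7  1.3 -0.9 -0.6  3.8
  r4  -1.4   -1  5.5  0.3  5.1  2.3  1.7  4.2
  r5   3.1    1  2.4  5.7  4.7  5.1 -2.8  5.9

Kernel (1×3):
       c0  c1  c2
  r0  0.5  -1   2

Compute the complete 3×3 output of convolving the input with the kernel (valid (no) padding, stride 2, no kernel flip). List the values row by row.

Output[0,0]: The receptive field on the input at this output position is [-2.3 4.6 5.8]. Elementwise product with the kernel and sum: -2.3·0.5 + 4.6·-1 + 5.8·2.
Output[0,1]: The receptive field on the input at this output position is [5.8 1.3 -2.8]. Elementwise product with the kernel and sum: 5.8·0.5 + 1.3·-1 + -2.8·2.

5.85 -4 2.4
9.65 3.9 3.65
11.3 12.65 3.65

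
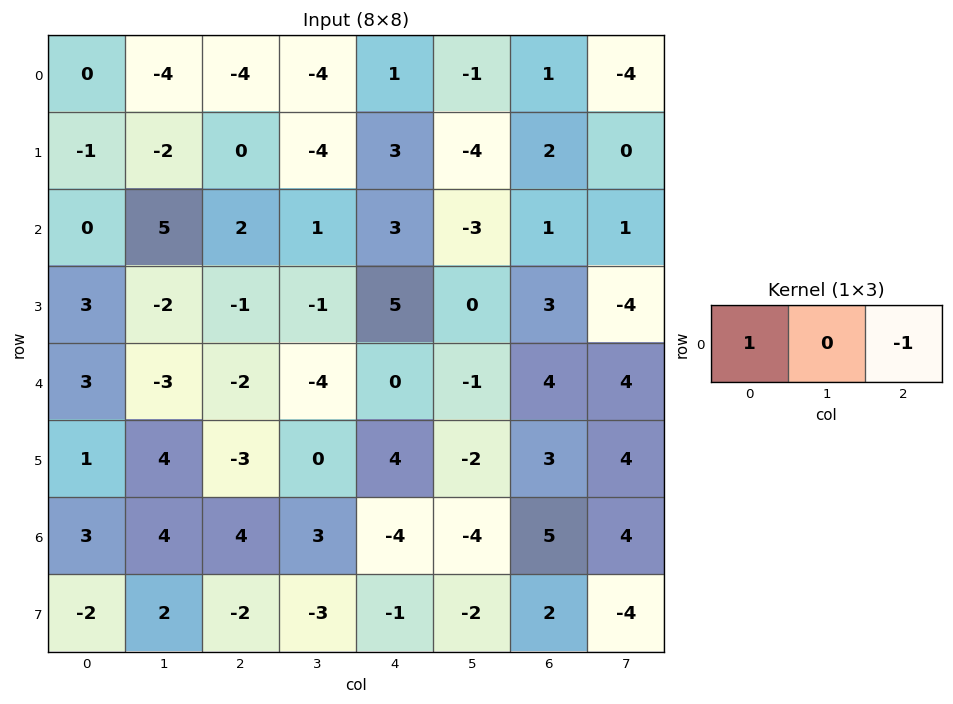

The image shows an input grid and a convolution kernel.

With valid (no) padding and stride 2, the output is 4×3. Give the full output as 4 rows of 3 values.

4 -5 0
-2 -1 2
5 -2 -4
-1 8 -9

Output[0,0]: The receptive field on the input at this output position is [0 -4 -4]. Elementwise product with the kernel and sum: 0·1 + -4·-1.
Output[0,1]: The receptive field on the input at this output position is [-4 -4 1]. Elementwise product with the kernel and sum: -4·1 + 1·-1.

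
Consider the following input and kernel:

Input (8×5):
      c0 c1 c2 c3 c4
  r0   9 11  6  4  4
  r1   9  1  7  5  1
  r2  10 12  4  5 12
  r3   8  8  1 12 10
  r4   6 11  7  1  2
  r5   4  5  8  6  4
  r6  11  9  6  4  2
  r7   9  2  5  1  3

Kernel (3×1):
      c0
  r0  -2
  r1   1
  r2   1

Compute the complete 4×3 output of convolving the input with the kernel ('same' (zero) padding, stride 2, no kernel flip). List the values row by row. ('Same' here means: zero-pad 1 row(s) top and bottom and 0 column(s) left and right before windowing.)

18 13 5
0 -9 20
-6 13 -14
12 -5 -3

Output[0,0]: The receptive field on the zero-padded input at this output position is [0 / 9 / 9]. Elementwise product with the kernel and sum: 0·-2 + 9·1 + 9·1.
Output[0,1]: The receptive field on the zero-padded input at this output position is [0 / 6 / 7]. Elementwise product with the kernel and sum: 0·-2 + 6·1 + 7·1.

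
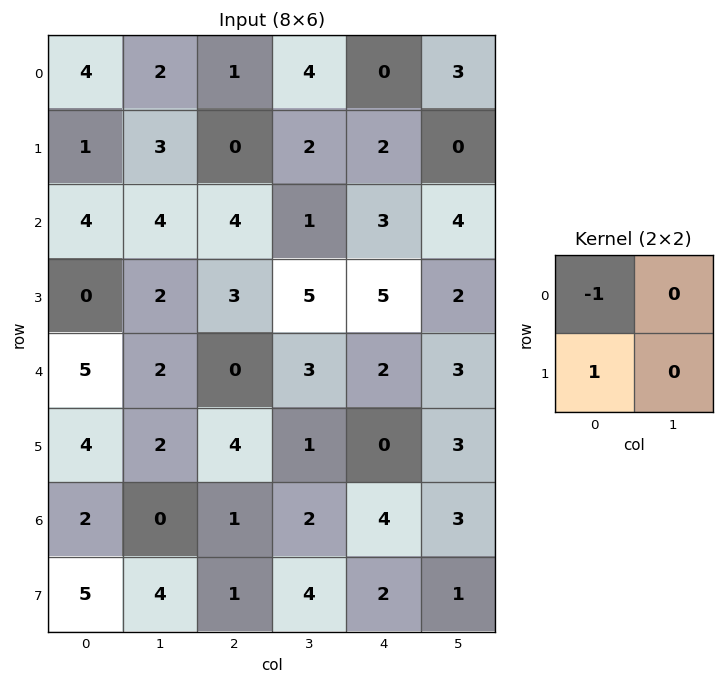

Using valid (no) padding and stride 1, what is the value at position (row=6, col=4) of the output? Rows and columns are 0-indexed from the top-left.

-2

The receptive field on the input at this output position is [4 3 / 2 1]. Elementwise product with the kernel and sum: 4·-1 + 2·1.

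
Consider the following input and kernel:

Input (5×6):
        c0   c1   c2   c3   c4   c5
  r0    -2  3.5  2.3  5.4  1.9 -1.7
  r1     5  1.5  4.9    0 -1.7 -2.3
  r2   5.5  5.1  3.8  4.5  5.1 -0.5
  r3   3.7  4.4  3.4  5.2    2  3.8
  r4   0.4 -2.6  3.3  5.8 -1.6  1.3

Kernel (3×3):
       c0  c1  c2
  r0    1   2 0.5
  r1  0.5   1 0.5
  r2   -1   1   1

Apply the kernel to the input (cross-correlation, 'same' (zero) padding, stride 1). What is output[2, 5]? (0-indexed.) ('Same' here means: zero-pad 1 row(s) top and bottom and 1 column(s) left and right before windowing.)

-2.45

The receptive field on the zero-padded input at this output position is [-1.7 -2.3 0 / 5.1 -0.5 0 / 2 3.8 0]. Elementwise product with the kernel and sum: -1.7·1 + -2.3·2 + 0·0.5 + 5.1·0.5 + -0.5·1 + 0·0.5 + 2·-1 + 3.8·1 + 0·1.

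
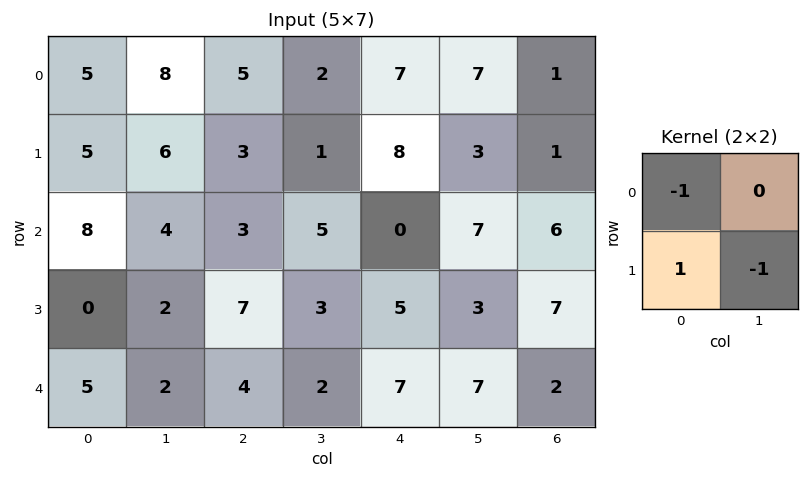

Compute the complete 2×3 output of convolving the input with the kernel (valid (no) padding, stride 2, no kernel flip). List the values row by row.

Output[0,0]: The receptive field on the input at this output position is [5 8 / 5 6]. Elementwise product with the kernel and sum: 5·-1 + 5·1 + 6·-1.

-6 -3 -2
-10 1 2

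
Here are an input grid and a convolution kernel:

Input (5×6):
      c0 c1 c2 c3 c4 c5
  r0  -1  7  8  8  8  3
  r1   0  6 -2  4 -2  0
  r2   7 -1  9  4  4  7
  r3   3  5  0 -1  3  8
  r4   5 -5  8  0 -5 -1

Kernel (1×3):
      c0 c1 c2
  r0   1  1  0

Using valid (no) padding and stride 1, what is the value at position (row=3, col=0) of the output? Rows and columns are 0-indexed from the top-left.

The receptive field on the input at this output position is [3 5 0]. Elementwise product with the kernel and sum: 3·1 + 5·1.

8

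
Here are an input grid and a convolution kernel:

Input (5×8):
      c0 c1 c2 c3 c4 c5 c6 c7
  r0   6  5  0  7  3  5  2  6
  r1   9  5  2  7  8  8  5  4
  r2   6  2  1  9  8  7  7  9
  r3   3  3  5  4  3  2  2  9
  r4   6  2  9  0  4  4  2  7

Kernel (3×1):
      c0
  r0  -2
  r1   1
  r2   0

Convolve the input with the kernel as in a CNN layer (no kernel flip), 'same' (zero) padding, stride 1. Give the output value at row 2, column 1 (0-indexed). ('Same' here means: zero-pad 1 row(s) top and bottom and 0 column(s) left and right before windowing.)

-8

The receptive field on the zero-padded input at this output position is [5 / 2 / 3]. Elementwise product with the kernel and sum: 5·-2 + 2·1.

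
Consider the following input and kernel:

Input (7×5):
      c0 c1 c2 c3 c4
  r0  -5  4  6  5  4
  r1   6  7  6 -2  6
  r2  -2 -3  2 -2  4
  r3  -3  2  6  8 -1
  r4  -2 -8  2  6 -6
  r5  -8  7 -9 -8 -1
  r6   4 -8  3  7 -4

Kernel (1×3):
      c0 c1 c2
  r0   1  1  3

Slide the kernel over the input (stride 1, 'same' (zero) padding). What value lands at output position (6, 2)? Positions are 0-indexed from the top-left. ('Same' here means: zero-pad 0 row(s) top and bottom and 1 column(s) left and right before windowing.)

The receptive field on the zero-padded input at this output position is [-8 3 7]. Elementwise product with the kernel and sum: -8·1 + 3·1 + 7·3.

16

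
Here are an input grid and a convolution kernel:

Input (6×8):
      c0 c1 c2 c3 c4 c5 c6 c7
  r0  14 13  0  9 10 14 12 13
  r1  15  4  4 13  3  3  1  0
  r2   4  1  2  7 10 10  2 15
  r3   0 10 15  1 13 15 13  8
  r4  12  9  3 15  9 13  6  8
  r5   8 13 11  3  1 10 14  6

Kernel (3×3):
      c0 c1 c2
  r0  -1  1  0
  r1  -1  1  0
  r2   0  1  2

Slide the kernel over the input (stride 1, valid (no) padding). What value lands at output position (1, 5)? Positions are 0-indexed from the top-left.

The receptive field on the input at this output position is [3 1 0 / 10 2 15 / 15 13 8]. Elementwise product with the kernel and sum: 3·-1 + 1·1 + 10·-1 + 2·1 + 13·1 + 8·2.

19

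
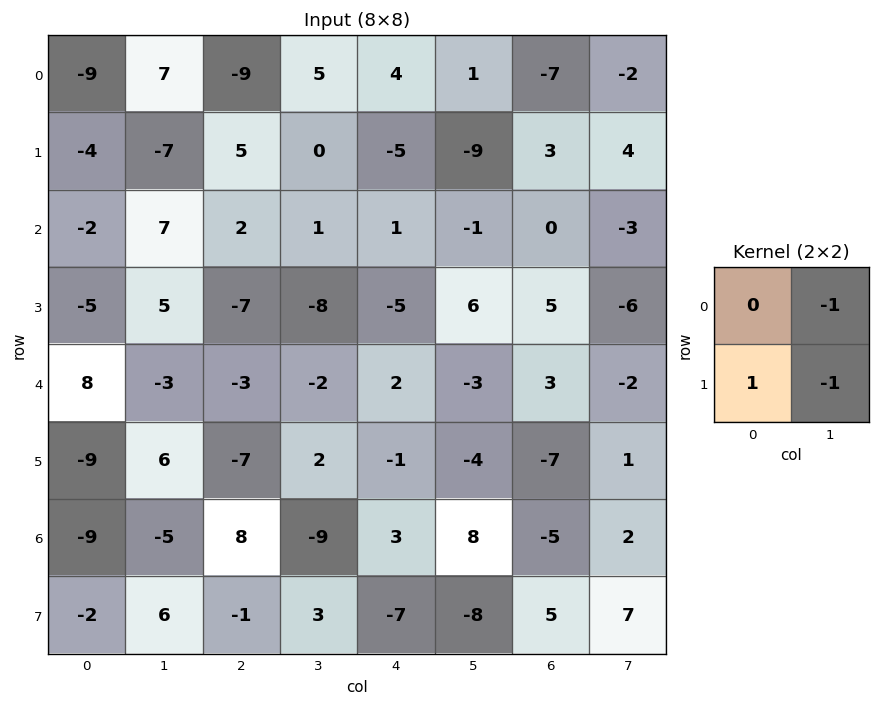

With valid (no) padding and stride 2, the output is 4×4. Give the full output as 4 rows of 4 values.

Output[0,0]: The receptive field on the input at this output position is [-9 7 / -4 -7]. Elementwise product with the kernel and sum: 7·-1 + -4·1 + -7·-1.

-4 0 3 1
-17 0 -10 14
-12 -7 6 -6
-3 5 -7 -4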